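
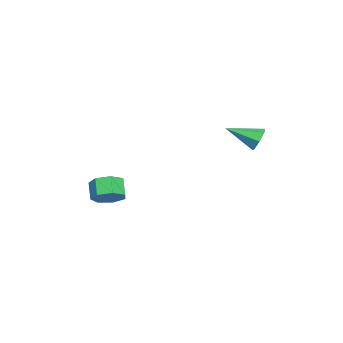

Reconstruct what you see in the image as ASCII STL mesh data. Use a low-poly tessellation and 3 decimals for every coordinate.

solid 
facet normal 0.593 0.289 -0.751
outer loop
vertex 3.111 -3.381 -0.797
vertex 2.423 -3.043 -1.21
vertex 2.957 -2.658 -0.64
endloop
endfacet
facet normal 0.779 0.030 0.627
outer loop
vertex 3.111 -3.381 -0.797
vertex 2.957 -2.658 -0.64
vertex 2.464 -3.695 0.022
endloop
endfacet
facet normal 0.779 0.029 0.626
outer loop
vertex 2.464 -3.695 0.022
vertex 2.957 -2.658 -0.64
vertex 2.311 -2.973 0.179
endloop
endfacet
facet normal -0.593 -0.289 0.752
outer loop
vertex 2.464 -3.695 0.022
vertex 2.311 -2.973 0.179
vertex 1.777 -3.357 -0.39
endloop
endfacet
facet normal 0.594 0.289 -0.751
outer loop
vertex 2.957 -2.658 -0.64
vertex 2.423 -3.043 -1.21
vertex 2.402 -2.225 -0.912
endloop
endfacet
facet normal 0.327 0.766 0.553
outer loop
vertex 2.957 -2.658 -0.64
vertex 2.402 -2.225 -0.912
vertex 2.311 -2.973 0.179
endloop
endfacet
facet normal 0.327 0.767 0.553
outer loop
vertex 2.311 -2.973 0.179
vertex 2.402 -2.225 -0.912
vertex 1.755 -2.54 -0.093
endloop
endfacet
facet normal -0.593 -0.289 0.752
outer loop
vertex 2.311 -2.973 0.179
vertex 1.755 -2.54 -0.093
vertex 1.777 -3.357 -0.39
endloop
endfacet
facet normal 0.593 0.289 -0.752
outer loop
vertex 2.402 -2.225 -0.912
vertex 2.423 -3.043 -1.21
vertex 1.862 -2.408 -1.408
endloop
endfacet
facet normal -0.372 0.926 0.063
outer loop
vertex 2.402 -2.225 -0.912
vertex 1.862 -2.408 -1.408
vertex 1.755 -2.54 -0.093
endloop
endfacet
facet normal -0.372 0.926 0.063
outer loop
vertex 1.755 -2.54 -0.093
vertex 1.862 -2.408 -1.408
vertex 1.216 -2.723 -0.589
endloop
endfacet
facet normal -0.593 -0.289 0.751
outer loop
vertex 1.755 -2.54 -0.093
vertex 1.216 -2.723 -0.589
vertex 1.777 -3.357 -0.39
endloop
endfacet
facet normal 0.593 0.289 -0.752
outer loop
vertex 1.862 -2.408 -1.408
vertex 2.423 -3.043 -1.21
vertex 1.745 -3.068 -1.754
endloop
endfacet
facet normal -0.790 0.389 -0.474
outer loop
vertex 1.862 -2.408 -1.408
vertex 1.745 -3.068 -1.754
vertex 1.216 -2.723 -0.589
endloop
endfacet
facet normal -0.790 0.389 -0.474
outer loop
vertex 1.216 -2.723 -0.589
vertex 1.745 -3.068 -1.754
vertex 1.099 -3.383 -0.935
endloop
endfacet
facet normal -0.593 -0.289 0.752
outer loop
vertex 1.216 -2.723 -0.589
vertex 1.099 -3.383 -0.935
vertex 1.777 -3.357 -0.39
endloop
endfacet
facet normal 0.593 0.289 -0.752
outer loop
vertex 1.745 -3.068 -1.754
vertex 2.423 -3.043 -1.21
vertex 2.139 -3.709 -1.69
endloop
endfacet
facet normal -0.614 -0.442 -0.654
outer loop
vertex 1.745 -3.068 -1.754
vertex 2.139 -3.709 -1.69
vertex 1.099 -3.383 -0.935
endloop
endfacet
facet normal -0.614 -0.442 -0.655
outer loop
vertex 1.099 -3.383 -0.935
vertex 2.139 -3.709 -1.69
vertex 1.492 -4.024 -0.871
endloop
endfacet
facet normal -0.593 -0.289 0.752
outer loop
vertex 1.099 -3.383 -0.935
vertex 1.492 -4.024 -0.871
vertex 1.777 -3.357 -0.39
endloop
endfacet
facet normal 0.593 0.289 -0.751
outer loop
vertex 2.139 -3.709 -1.69
vertex 2.423 -3.043 -1.21
vertex 2.746 -3.848 -1.264
endloop
endfacet
facet normal 0.025 -0.939 -0.342
outer loop
vertex 2.139 -3.709 -1.69
vertex 2.746 -3.848 -1.264
vertex 1.492 -4.024 -0.871
endloop
endfacet
facet normal 0.025 -0.939 -0.342
outer loop
vertex 1.492 -4.024 -0.871
vertex 2.746 -3.848 -1.264
vertex 2.1 -4.163 -0.445
endloop
endfacet
facet normal -0.593 -0.289 0.752
outer loop
vertex 1.492 -4.024 -0.871
vertex 2.1 -4.163 -0.445
vertex 1.777 -3.357 -0.39
endloop
endfacet
facet normal 0.593 0.288 -0.752
outer loop
vertex 2.746 -3.848 -1.264
vertex 2.423 -3.043 -1.21
vertex 3.111 -3.381 -0.797
endloop
endfacet
facet normal 0.644 -0.730 0.227
outer loop
vertex 2.746 -3.848 -1.264
vertex 3.111 -3.381 -0.797
vertex 2.1 -4.163 -0.445
endloop
endfacet
facet normal 0.644 -0.730 0.229
outer loop
vertex 2.1 -4.163 -0.445
vertex 3.111 -3.381 -0.797
vertex 2.464 -3.695 0.022
endloop
endfacet
facet normal -0.593 -0.289 0.752
outer loop
vertex 2.1 -4.163 -0.445
vertex 2.464 -3.695 0.022
vertex 1.777 -3.357 -0.39
endloop
endfacet
facet normal -0.190 0.895 -0.404
outer loop
vertex -0.016 3.426 1.819
vertex -0.606 3.499 2.259
vertex 0.093 3.705 2.386
endloop
endfacet
facet normal 0.971 -0.227 -0.075
outer loop
vertex -0.016 3.426 1.819
vertex 0.093 3.705 2.386
vertex -0.274 1.941 2.961
endloop
endfacet
facet normal -0.191 0.895 -0.403
outer loop
vertex 0.093 3.705 2.386
vertex -0.606 3.499 2.259
vertex -0.324 3.829 2.859
endloop
endfacet
facet normal 0.756 0.055 0.652
outer loop
vertex 0.093 3.705 2.386
vertex -0.324 3.829 2.859
vertex -0.274 1.941 2.961
endloop
endfacet
facet normal -0.191 0.895 -0.403
outer loop
vertex -0.324 3.829 2.859
vertex -0.606 3.499 2.259
vertex -0.953 3.704 2.879
endloop
endfacet
facet normal 0.021 0.054 0.998
outer loop
vertex -0.324 3.829 2.859
vertex -0.953 3.704 2.879
vertex -0.274 1.941 2.961
endloop
endfacet
facet normal -0.191 0.895 -0.403
outer loop
vertex -0.953 3.704 2.879
vertex -0.606 3.499 2.259
vertex -1.321 3.425 2.433
endloop
endfacet
facet normal -0.676 -0.228 0.701
outer loop
vertex -0.953 3.704 2.879
vertex -1.321 3.425 2.433
vertex -0.274 1.941 2.961
endloop
endfacet
facet normal -0.191 0.895 -0.404
outer loop
vertex -1.321 3.425 2.433
vertex -0.606 3.499 2.259
vertex -1.15 3.201 1.856
endloop
endfacet
facet normal -0.814 -0.580 -0.016
outer loop
vertex -1.321 3.425 2.433
vertex -1.15 3.201 1.856
vertex -0.274 1.941 2.961
endloop
endfacet
facet normal -0.192 0.895 -0.403
outer loop
vertex -1.15 3.201 1.856
vertex -0.606 3.499 2.259
vertex -0.569 3.202 1.582
endloop
endfacet
facet normal -0.287 -0.737 -0.612
outer loop
vertex -1.15 3.201 1.856
vertex -0.569 3.202 1.582
vertex -0.274 1.941 2.961
endloop
endfacet
facet normal -0.190 0.895 -0.403
outer loop
vertex -0.569 3.202 1.582
vertex -0.606 3.499 2.259
vertex -0.016 3.426 1.819
endloop
endfacet
facet normal 0.508 -0.579 -0.638
outer loop
vertex -0.569 3.202 1.582
vertex -0.016 3.426 1.819
vertex -0.274 1.941 2.961
endloop
endfacet

endsolid


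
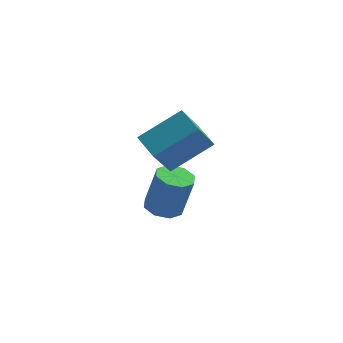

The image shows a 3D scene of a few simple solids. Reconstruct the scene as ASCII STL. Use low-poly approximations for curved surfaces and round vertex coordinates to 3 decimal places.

solid 
facet normal -0.507 0.814 0.285
outer loop
vertex -2.43 0.469 0.362
vertex -0.791 1.125 1.404
vertex -1.817 1.392 -1.182
endloop
endfacet
facet normal -0.800 -0.320 -0.508
outer loop
vertex -1.209 0.415 -1.524
vertex -2.43 0.469 0.362
vertex -1.817 1.392 -1.182
endloop
endfacet
facet normal -0.506 0.814 0.285
outer loop
vertex -1.817 1.392 -1.182
vertex -0.791 1.125 1.404
vertex -0.178 2.047 -0.14
endloop
endfacet
facet normal 0.323 0.485 -0.813
outer loop
vertex -0.178 2.047 -0.14
vertex -1.209 0.415 -1.524
vertex -1.817 1.392 -1.182
endloop
endfacet
facet normal -0.323 -0.485 0.813
outer loop
vertex -2.43 0.469 0.362
vertex -0.183 0.148 1.062
vertex -0.791 1.125 1.404
endloop
endfacet
facet normal -0.799 -0.320 -0.508
outer loop
vertex -1.822 -0.507 0.02
vertex -2.43 0.469 0.362
vertex -1.209 0.415 -1.524
endloop
endfacet
facet normal -0.322 -0.486 0.813
outer loop
vertex -1.822 -0.507 0.02
vertex -0.183 0.148 1.062
vertex -2.43 0.469 0.362
endloop
endfacet
facet normal 0.800 0.320 0.508
outer loop
vertex -0.791 1.125 1.404
vertex -0.183 0.148 1.062
vertex -0.178 2.047 -0.14
endloop
endfacet
facet normal 0.322 0.486 -0.813
outer loop
vertex 0.43 1.071 -0.482
vertex -1.209 0.415 -1.524
vertex -0.178 2.047 -0.14
endloop
endfacet
facet normal 0.799 0.320 0.509
outer loop
vertex -0.178 2.047 -0.14
vertex -0.183 0.148 1.062
vertex 0.43 1.071 -0.482
endloop
endfacet
facet normal 0.507 -0.814 -0.285
outer loop
vertex 0.43 1.071 -0.482
vertex -1.822 -0.507 0.02
vertex -1.209 0.415 -1.524
endloop
endfacet
facet normal 0.507 -0.814 -0.285
outer loop
vertex -0.183 0.148 1.062
vertex -1.822 -0.507 0.02
vertex 0.43 1.071 -0.482
endloop
endfacet
facet normal -0.252 -0.019 -0.967
outer loop
vertex -0.758 2.047 -4.907
vertex -1.497 1.783 -4.709
vertex -1.158 2.511 -4.812
endloop
endfacet
facet normal 0.721 0.663 -0.201
outer loop
vertex -0.758 2.047 -4.907
vertex -1.158 2.511 -4.812
vertex -0.283 2.081 -3.089
endloop
endfacet
facet normal 0.721 0.663 -0.201
outer loop
vertex -0.283 2.081 -3.089
vertex -1.158 2.511 -4.812
vertex -0.683 2.545 -2.993
endloop
endfacet
facet normal 0.253 0.018 0.967
outer loop
vertex -0.283 2.081 -3.089
vertex -0.683 2.545 -2.993
vertex -1.023 1.817 -2.891
endloop
endfacet
facet normal -0.253 -0.019 -0.967
outer loop
vertex -1.158 2.511 -4.812
vertex -1.497 1.783 -4.709
vertex -1.757 2.549 -4.656
endloop
endfacet
facet normal 0.055 0.998 -0.033
outer loop
vertex -1.158 2.511 -4.812
vertex -1.757 2.549 -4.656
vertex -0.683 2.545 -2.993
endloop
endfacet
facet normal 0.055 0.998 -0.033
outer loop
vertex -0.683 2.545 -2.993
vertex -1.757 2.549 -4.656
vertex -1.282 2.583 -2.837
endloop
endfacet
facet normal 0.253 0.017 0.967
outer loop
vertex -0.683 2.545 -2.993
vertex -1.282 2.583 -2.837
vertex -1.023 1.817 -2.891
endloop
endfacet
facet normal -0.252 -0.018 -0.968
outer loop
vertex -1.757 2.549 -4.656
vertex -1.497 1.783 -4.709
vertex -2.204 2.138 -4.532
endloop
endfacet
facet normal -0.645 0.748 0.154
outer loop
vertex -1.757 2.549 -4.656
vertex -2.204 2.138 -4.532
vertex -1.282 2.583 -2.837
endloop
endfacet
facet normal -0.645 0.748 0.154
outer loop
vertex -1.282 2.583 -2.837
vertex -2.204 2.138 -4.532
vertex -1.729 2.172 -2.713
endloop
endfacet
facet normal 0.253 0.017 0.967
outer loop
vertex -1.282 2.583 -2.837
vertex -1.729 2.172 -2.713
vertex -1.023 1.817 -2.891
endloop
endfacet
facet normal -0.252 -0.019 -0.968
outer loop
vertex -2.204 2.138 -4.532
vertex -1.497 1.783 -4.709
vertex -2.237 1.519 -4.511
endloop
endfacet
facet normal -0.966 0.060 0.251
outer loop
vertex -2.204 2.138 -4.532
vertex -2.237 1.519 -4.511
vertex -1.729 2.172 -2.713
endloop
endfacet
facet normal -0.966 0.060 0.251
outer loop
vertex -1.729 2.172 -2.713
vertex -2.237 1.519 -4.511
vertex -1.762 1.553 -2.693
endloop
endfacet
facet normal 0.253 0.018 0.967
outer loop
vertex -1.729 2.172 -2.713
vertex -1.762 1.553 -2.693
vertex -1.023 1.817 -2.891
endloop
endfacet
facet normal -0.253 -0.018 -0.967
outer loop
vertex -2.237 1.519 -4.511
vertex -1.497 1.783 -4.709
vertex -1.837 1.055 -4.607
endloop
endfacet
facet normal -0.721 -0.663 0.201
outer loop
vertex -2.237 1.519 -4.511
vertex -1.837 1.055 -4.607
vertex -1.762 1.553 -2.693
endloop
endfacet
facet normal -0.721 -0.663 0.201
outer loop
vertex -1.762 1.553 -2.693
vertex -1.837 1.055 -4.607
vertex -1.362 1.089 -2.788
endloop
endfacet
facet normal 0.252 0.019 0.967
outer loop
vertex -1.762 1.553 -2.693
vertex -1.362 1.089 -2.788
vertex -1.023 1.817 -2.891
endloop
endfacet
facet normal -0.253 -0.017 -0.967
outer loop
vertex -1.837 1.055 -4.607
vertex -1.497 1.783 -4.709
vertex -1.238 1.017 -4.763
endloop
endfacet
facet normal -0.055 -0.998 0.033
outer loop
vertex -1.837 1.055 -4.607
vertex -1.238 1.017 -4.763
vertex -1.362 1.089 -2.788
endloop
endfacet
facet normal -0.055 -0.998 0.033
outer loop
vertex -1.362 1.089 -2.788
vertex -1.238 1.017 -4.763
vertex -0.763 1.051 -2.944
endloop
endfacet
facet normal 0.253 0.019 0.967
outer loop
vertex -1.362 1.089 -2.788
vertex -0.763 1.051 -2.944
vertex -1.023 1.817 -2.891
endloop
endfacet
facet normal -0.253 -0.017 -0.967
outer loop
vertex -1.238 1.017 -4.763
vertex -1.497 1.783 -4.709
vertex -0.791 1.428 -4.887
endloop
endfacet
facet normal 0.645 -0.748 -0.154
outer loop
vertex -1.238 1.017 -4.763
vertex -0.791 1.428 -4.887
vertex -0.763 1.051 -2.944
endloop
endfacet
facet normal 0.645 -0.748 -0.154
outer loop
vertex -0.763 1.051 -2.944
vertex -0.791 1.428 -4.887
vertex -0.316 1.462 -3.068
endloop
endfacet
facet normal 0.252 0.018 0.968
outer loop
vertex -0.763 1.051 -2.944
vertex -0.316 1.462 -3.068
vertex -1.023 1.817 -2.891
endloop
endfacet
facet normal -0.253 -0.018 -0.967
outer loop
vertex -0.791 1.428 -4.887
vertex -1.497 1.783 -4.709
vertex -0.758 2.047 -4.907
endloop
endfacet
facet normal 0.966 -0.060 -0.251
outer loop
vertex -0.791 1.428 -4.887
vertex -0.758 2.047 -4.907
vertex -0.316 1.462 -3.068
endloop
endfacet
facet normal 0.966 -0.060 -0.251
outer loop
vertex -0.316 1.462 -3.068
vertex -0.758 2.047 -4.907
vertex -0.283 2.081 -3.089
endloop
endfacet
facet normal 0.252 0.019 0.968
outer loop
vertex -0.316 1.462 -3.068
vertex -0.283 2.081 -3.089
vertex -1.023 1.817 -2.891
endloop
endfacet

endsolid


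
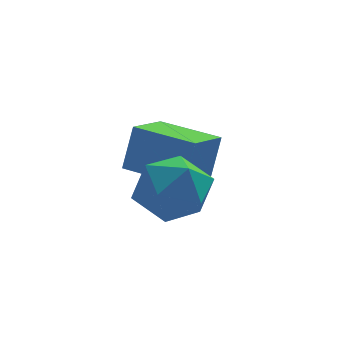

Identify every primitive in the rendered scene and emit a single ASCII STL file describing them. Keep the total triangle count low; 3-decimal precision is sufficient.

solid 
facet normal -0.566 -0.768 0.300
outer loop
vertex 0.782 -0.501 -2.979
vertex -0.487 0.47 -2.886
vertex 0.503 -0.753 -4.15
endloop
endfacet
facet normal 0.793 -0.607 -0.058
outer loop
vertex 1.227 0.23 -4.534
vertex 0.782 -0.501 -2.979
vertex 0.503 -0.753 -4.15
endloop
endfacet
facet normal -0.566 -0.768 0.300
outer loop
vertex 0.503 -0.753 -4.15
vertex -0.487 0.47 -2.886
vertex -0.766 0.218 -4.057
endloop
endfacet
facet normal -0.227 -0.205 -0.952
outer loop
vertex -0.766 0.218 -4.057
vertex 1.227 0.23 -4.534
vertex 0.503 -0.753 -4.15
endloop
endfacet
facet normal 0.227 0.205 0.952
outer loop
vertex 0.782 -0.501 -2.979
vertex 0.237 1.453 -3.27
vertex -0.487 0.47 -2.886
endloop
endfacet
facet normal 0.793 -0.607 -0.058
outer loop
vertex 1.506 0.482 -3.363
vertex 0.782 -0.501 -2.979
vertex 1.227 0.23 -4.534
endloop
endfacet
facet normal 0.227 0.205 0.952
outer loop
vertex 1.506 0.482 -3.363
vertex 0.237 1.453 -3.27
vertex 0.782 -0.501 -2.979
endloop
endfacet
facet normal -0.793 0.607 0.058
outer loop
vertex -0.487 0.47 -2.886
vertex 0.237 1.453 -3.27
vertex -0.766 0.218 -4.057
endloop
endfacet
facet normal -0.227 -0.205 -0.952
outer loop
vertex -0.042 1.201 -4.441
vertex 1.227 0.23 -4.534
vertex -0.766 0.218 -4.057
endloop
endfacet
facet normal -0.793 0.607 0.058
outer loop
vertex -0.766 0.218 -4.057
vertex 0.237 1.453 -3.27
vertex -0.042 1.201 -4.441
endloop
endfacet
facet normal 0.566 0.768 -0.300
outer loop
vertex -0.042 1.201 -4.441
vertex 1.506 0.482 -3.363
vertex 1.227 0.23 -4.534
endloop
endfacet
facet normal 0.566 0.768 -0.300
outer loop
vertex 0.237 1.453 -3.27
vertex 1.506 0.482 -3.363
vertex -0.042 1.201 -4.441
endloop
endfacet
facet normal -0.022 0.147 0.989
outer loop
vertex 0.407 -0.852 -3.148
vertex -0.411 -1.385 -3.087
vertex 0.462 -1.817 -3.003
endloop
endfacet
facet normal 0.648 0.149 0.747
outer loop
vertex 0.407 -0.852 -3.148
vertex 0.462 -1.817 -3.003
vertex 1.078 -1.38 -3.624
endloop
endfacet
facet normal 0.703 0.664 0.255
outer loop
vertex 0.407 -0.852 -3.148
vertex 1.078 -1.38 -3.624
vertex 0.585 -0.677 -4.093
endloop
endfacet
facet normal 0.067 0.979 0.194
outer loop
vertex 0.407 -0.852 -3.148
vertex 0.585 -0.677 -4.093
vertex -0.335 -0.68 -3.762
endloop
endfacet
facet normal -0.382 0.660 0.647
outer loop
vertex 0.407 -0.852 -3.148
vertex -0.335 -0.68 -3.762
vertex -0.411 -1.385 -3.087
endloop
endfacet
facet normal 0.769 -0.476 0.427
outer loop
vertex 1.078 -1.38 -3.624
vertex 0.462 -1.817 -3.003
vertex 0.675 -2.24 -3.858
endloop
endfacet
facet normal -0.317 -0.481 0.818
outer loop
vertex 0.462 -1.817 -3.003
vertex -0.411 -1.385 -3.087
vertex -0.245 -2.243 -3.527
endloop
endfacet
facet normal -0.899 0.350 0.264
outer loop
vertex -0.411 -1.385 -3.087
vertex -0.335 -0.68 -3.762
vertex -0.738 -1.54 -3.996
endloop
endfacet
facet normal -0.172 0.865 -0.471
outer loop
vertex -0.335 -0.68 -3.762
vertex 0.585 -0.677 -4.093
vertex -0.122 -1.103 -4.617
endloop
endfacet
facet normal 0.859 0.356 -0.369
outer loop
vertex 0.585 -0.677 -4.093
vertex 1.078 -1.38 -3.624
vertex 0.751 -1.535 -4.533
endloop
endfacet
facet normal -0.067 -0.979 -0.194
outer loop
vertex -0.067 -2.068 -4.472
vertex 0.675 -2.24 -3.858
vertex -0.245 -2.243 -3.527
endloop
endfacet
facet normal -0.703 -0.664 -0.255
outer loop
vertex -0.067 -2.068 -4.472
vertex -0.245 -2.243 -3.527
vertex -0.738 -1.54 -3.996
endloop
endfacet
facet normal -0.648 -0.149 -0.747
outer loop
vertex -0.067 -2.068 -4.472
vertex -0.738 -1.54 -3.996
vertex -0.122 -1.103 -4.617
endloop
endfacet
facet normal 0.022 -0.147 -0.989
outer loop
vertex -0.067 -2.068 -4.472
vertex -0.122 -1.103 -4.617
vertex 0.751 -1.535 -4.533
endloop
endfacet
facet normal 0.382 -0.660 -0.647
outer loop
vertex -0.067 -2.068 -4.472
vertex 0.751 -1.535 -4.533
vertex 0.675 -2.24 -3.858
endloop
endfacet
facet normal 0.172 -0.865 0.471
outer loop
vertex -0.245 -2.243 -3.527
vertex 0.675 -2.24 -3.858
vertex 0.462 -1.817 -3.003
endloop
endfacet
facet normal -0.859 -0.356 0.369
outer loop
vertex -0.738 -1.54 -3.996
vertex -0.245 -2.243 -3.527
vertex -0.411 -1.385 -3.087
endloop
endfacet
facet normal -0.769 0.476 -0.427
outer loop
vertex -0.122 -1.103 -4.617
vertex -0.738 -1.54 -3.996
vertex -0.335 -0.68 -3.762
endloop
endfacet
facet normal 0.317 0.481 -0.818
outer loop
vertex 0.751 -1.535 -4.533
vertex -0.122 -1.103 -4.617
vertex 0.585 -0.677 -4.093
endloop
endfacet
facet normal 0.899 -0.350 -0.264
outer loop
vertex 0.675 -2.24 -3.858
vertex 0.751 -1.535 -4.533
vertex 1.078 -1.38 -3.624
endloop
endfacet

endsolid


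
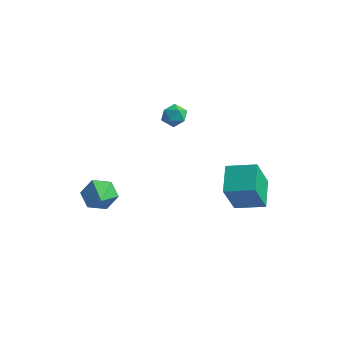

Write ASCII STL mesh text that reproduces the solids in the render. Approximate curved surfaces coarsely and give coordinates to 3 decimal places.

solid 
facet normal -0.909 -0.350 -0.225
outer loop
vertex 3.469 -0.13 -0.658
vertex 2.841 1.118 -0.059
vertex 3.558 0.722 -2.342
endloop
endfacet
facet normal 0.413 -0.821 -0.394
outer loop
vertex 4.859 1.222 -2.021
vertex 3.469 -0.13 -0.658
vertex 3.558 0.722 -2.342
endloop
endfacet
facet normal -0.909 -0.350 -0.225
outer loop
vertex 3.558 0.722 -2.342
vertex 2.841 1.118 -0.059
vertex 2.93 1.97 -1.744
endloop
endfacet
facet normal 0.047 0.451 -0.891
outer loop
vertex 2.93 1.97 -1.744
vertex 4.859 1.222 -2.021
vertex 3.558 0.722 -2.342
endloop
endfacet
facet normal -0.047 -0.451 0.891
outer loop
vertex 3.469 -0.13 -0.658
vertex 4.142 1.618 0.262
vertex 2.841 1.118 -0.059
endloop
endfacet
facet normal 0.413 -0.821 -0.393
outer loop
vertex 4.77 0.37 -0.336
vertex 3.469 -0.13 -0.658
vertex 4.859 1.222 -2.021
endloop
endfacet
facet normal -0.047 -0.451 0.891
outer loop
vertex 4.77 0.37 -0.336
vertex 4.142 1.618 0.262
vertex 3.469 -0.13 -0.658
endloop
endfacet
facet normal -0.413 0.821 0.394
outer loop
vertex 2.841 1.118 -0.059
vertex 4.142 1.618 0.262
vertex 2.93 1.97 -1.744
endloop
endfacet
facet normal 0.047 0.451 -0.891
outer loop
vertex 4.231 2.47 -1.422
vertex 4.859 1.222 -2.021
vertex 2.93 1.97 -1.744
endloop
endfacet
facet normal -0.413 0.821 0.394
outer loop
vertex 2.93 1.97 -1.744
vertex 4.142 1.618 0.262
vertex 4.231 2.47 -1.422
endloop
endfacet
facet normal 0.909 0.350 0.225
outer loop
vertex 4.231 2.47 -1.422
vertex 4.77 0.37 -0.336
vertex 4.859 1.222 -2.021
endloop
endfacet
facet normal 0.909 0.350 0.225
outer loop
vertex 4.142 1.618 0.262
vertex 4.77 0.37 -0.336
vertex 4.231 2.47 -1.422
endloop
endfacet
facet normal -0.649 0.708 0.278
outer loop
vertex 0.118 1.574 2.263
vertex -0.316 1.114 2.421
vertex 0.109 1.329 2.867
endloop
endfacet
facet normal 0.024 0.926 0.376
outer loop
vertex 0.118 1.574 2.263
vertex 0.109 1.329 2.867
vertex 0.678 1.436 2.567
endloop
endfacet
facet normal 0.359 0.899 -0.253
outer loop
vertex 0.118 1.574 2.263
vertex 0.678 1.436 2.567
vertex 0.605 1.288 1.937
endloop
endfacet
facet normal -0.106 0.664 -0.740
outer loop
vertex 0.118 1.574 2.263
vertex 0.605 1.288 1.937
vertex -0.009 1.089 1.846
endloop
endfacet
facet normal -0.729 0.546 -0.413
outer loop
vertex 0.118 1.574 2.263
vertex -0.009 1.089 1.846
vertex -0.316 1.114 2.421
endloop
endfacet
facet normal 0.343 0.464 0.817
outer loop
vertex 0.678 1.436 2.567
vertex 0.109 1.329 2.867
vertex 0.589 0.891 2.914
endloop
endfacet
facet normal -0.746 0.111 0.657
outer loop
vertex 0.109 1.329 2.867
vertex -0.316 1.114 2.421
vertex -0.025 0.692 2.823
endloop
endfacet
facet normal -0.875 -0.150 -0.461
outer loop
vertex -0.316 1.114 2.421
vertex -0.009 1.089 1.846
vertex -0.098 0.544 2.193
endloop
endfacet
facet normal 0.134 0.040 -0.990
outer loop
vertex -0.009 1.089 1.846
vertex 0.605 1.288 1.937
vertex 0.471 0.651 1.893
endloop
endfacet
facet normal 0.885 0.419 -0.201
outer loop
vertex 0.605 1.288 1.937
vertex 0.678 1.436 2.567
vertex 0.896 0.866 2.339
endloop
endfacet
facet normal 0.106 -0.664 0.740
outer loop
vertex 0.462 0.406 2.497
vertex 0.589 0.891 2.914
vertex -0.025 0.692 2.823
endloop
endfacet
facet normal -0.359 -0.899 0.253
outer loop
vertex 0.462 0.406 2.497
vertex -0.025 0.692 2.823
vertex -0.098 0.544 2.193
endloop
endfacet
facet normal -0.024 -0.926 -0.376
outer loop
vertex 0.462 0.406 2.497
vertex -0.098 0.544 2.193
vertex 0.471 0.651 1.893
endloop
endfacet
facet normal 0.649 -0.708 -0.278
outer loop
vertex 0.462 0.406 2.497
vertex 0.471 0.651 1.893
vertex 0.896 0.866 2.339
endloop
endfacet
facet normal 0.729 -0.546 0.413
outer loop
vertex 0.462 0.406 2.497
vertex 0.896 0.866 2.339
vertex 0.589 0.891 2.914
endloop
endfacet
facet normal -0.134 -0.040 0.990
outer loop
vertex -0.025 0.692 2.823
vertex 0.589 0.891 2.914
vertex 0.109 1.329 2.867
endloop
endfacet
facet normal -0.885 -0.419 0.201
outer loop
vertex -0.098 0.544 2.193
vertex -0.025 0.692 2.823
vertex -0.316 1.114 2.421
endloop
endfacet
facet normal -0.343 -0.464 -0.817
outer loop
vertex 0.471 0.651 1.893
vertex -0.098 0.544 2.193
vertex -0.009 1.089 1.846
endloop
endfacet
facet normal 0.746 -0.111 -0.657
outer loop
vertex 0.896 0.866 2.339
vertex 0.471 0.651 1.893
vertex 0.605 1.288 1.937
endloop
endfacet
facet normal 0.875 0.150 0.461
outer loop
vertex 0.589 0.891 2.914
vertex 0.896 0.866 2.339
vertex 0.678 1.436 2.567
endloop
endfacet
facet normal -0.542 0.701 -0.464
outer loop
vertex -1.254 -2.122 -2.52
vertex -1.706 -2.002 -1.81
vertex -1.001 -1.547 -1.947
endloop
endfacet
facet normal 0.937 -0.073 -0.341
outer loop
vertex -1.254 -2.122 -2.52
vertex -1.001 -1.547 -1.947
vertex -0.794 -3.178 -1.03
endloop
endfacet
facet normal -0.542 0.700 -0.464
outer loop
vertex -1.001 -1.547 -1.947
vertex -1.706 -2.002 -1.81
vertex -1.453 -1.427 -1.238
endloop
endfacet
facet normal 0.813 0.360 0.457
outer loop
vertex -1.001 -1.547 -1.947
vertex -1.453 -1.427 -1.238
vertex -0.794 -3.178 -1.03
endloop
endfacet
facet normal -0.543 0.700 -0.464
outer loop
vertex -1.453 -1.427 -1.238
vertex -1.706 -2.002 -1.81
vertex -2.158 -1.882 -1.1
endloop
endfacet
facet normal 0.094 0.152 0.984
outer loop
vertex -1.453 -1.427 -1.238
vertex -2.158 -1.882 -1.1
vertex -0.794 -3.178 -1.03
endloop
endfacet
facet normal -0.543 0.700 -0.464
outer loop
vertex -2.158 -1.882 -1.1
vertex -1.706 -2.002 -1.81
vertex -2.41 -2.457 -1.673
endloop
endfacet
facet normal -0.502 -0.490 0.713
outer loop
vertex -2.158 -1.882 -1.1
vertex -2.41 -2.457 -1.673
vertex -0.794 -3.178 -1.03
endloop
endfacet
facet normal -0.543 0.700 -0.464
outer loop
vertex -2.41 -2.457 -1.673
vertex -1.706 -2.002 -1.81
vertex -1.958 -2.577 -2.382
endloop
endfacet
facet normal -0.378 -0.922 -0.085
outer loop
vertex -2.41 -2.457 -1.673
vertex -1.958 -2.577 -2.382
vertex -0.794 -3.178 -1.03
endloop
endfacet
facet normal -0.543 0.700 -0.464
outer loop
vertex -1.958 -2.577 -2.382
vertex -1.706 -2.002 -1.81
vertex -1.254 -2.122 -2.52
endloop
endfacet
facet normal 0.342 -0.714 -0.611
outer loop
vertex -1.958 -2.577 -2.382
vertex -1.254 -2.122 -2.52
vertex -0.794 -3.178 -1.03
endloop
endfacet

endsolid


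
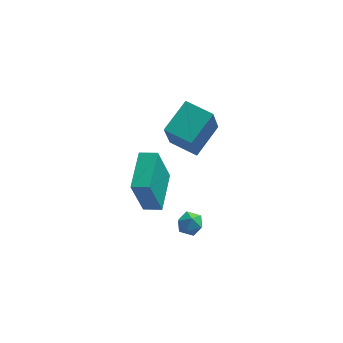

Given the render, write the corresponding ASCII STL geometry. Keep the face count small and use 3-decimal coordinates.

solid 
facet normal 0.271 0.329 0.904
outer loop
vertex 3.471 -1.209 -0.562
vertex 3.678 -1.797 -0.41
vertex 4.078 -1.377 -0.683
endloop
endfacet
facet normal 0.319 0.850 0.419
outer loop
vertex 3.471 -1.209 -0.562
vertex 4.078 -1.377 -0.683
vertex 3.746 -1.039 -1.116
endloop
endfacet
facet normal -0.325 0.937 0.126
outer loop
vertex 3.471 -1.209 -0.562
vertex 3.746 -1.039 -1.116
vertex 3.14 -1.25 -1.109
endloop
endfacet
facet normal -0.770 0.470 0.431
outer loop
vertex 3.471 -1.209 -0.562
vertex 3.14 -1.25 -1.109
vertex 3.098 -1.718 -0.673
endloop
endfacet
facet normal -0.400 0.095 0.911
outer loop
vertex 3.471 -1.209 -0.562
vertex 3.098 -1.718 -0.673
vertex 3.678 -1.797 -0.41
endloop
endfacet
facet normal 0.767 0.634 -0.093
outer loop
vertex 3.746 -1.039 -1.116
vertex 4.078 -1.377 -0.683
vertex 4.122 -1.522 -1.307
endloop
endfacet
facet normal 0.692 -0.210 0.691
outer loop
vertex 4.078 -1.377 -0.683
vertex 3.678 -1.797 -0.41
vertex 4.08 -1.99 -0.871
endloop
endfacet
facet normal -0.399 -0.589 0.703
outer loop
vertex 3.678 -1.797 -0.41
vertex 3.098 -1.718 -0.673
vertex 3.474 -2.201 -0.864
endloop
endfacet
facet normal -0.997 0.020 -0.075
outer loop
vertex 3.098 -1.718 -0.673
vertex 3.14 -1.25 -1.109
vertex 3.142 -1.863 -1.297
endloop
endfacet
facet normal -0.277 0.776 -0.566
outer loop
vertex 3.14 -1.25 -1.109
vertex 3.746 -1.039 -1.116
vertex 3.542 -1.443 -1.57
endloop
endfacet
facet normal 0.770 -0.470 -0.431
outer loop
vertex 3.749 -2.031 -1.418
vertex 4.122 -1.522 -1.307
vertex 4.08 -1.99 -0.871
endloop
endfacet
facet normal 0.325 -0.937 -0.126
outer loop
vertex 3.749 -2.031 -1.418
vertex 4.08 -1.99 -0.871
vertex 3.474 -2.201 -0.864
endloop
endfacet
facet normal -0.319 -0.850 -0.419
outer loop
vertex 3.749 -2.031 -1.418
vertex 3.474 -2.201 -0.864
vertex 3.142 -1.863 -1.297
endloop
endfacet
facet normal -0.271 -0.329 -0.904
outer loop
vertex 3.749 -2.031 -1.418
vertex 3.142 -1.863 -1.297
vertex 3.542 -1.443 -1.57
endloop
endfacet
facet normal 0.400 -0.095 -0.911
outer loop
vertex 3.749 -2.031 -1.418
vertex 3.542 -1.443 -1.57
vertex 4.122 -1.522 -1.307
endloop
endfacet
facet normal 0.997 -0.020 0.075
outer loop
vertex 4.08 -1.99 -0.871
vertex 4.122 -1.522 -1.307
vertex 4.078 -1.377 -0.683
endloop
endfacet
facet normal 0.277 -0.776 0.566
outer loop
vertex 3.474 -2.201 -0.864
vertex 4.08 -1.99 -0.871
vertex 3.678 -1.797 -0.41
endloop
endfacet
facet normal -0.767 -0.634 0.093
outer loop
vertex 3.142 -1.863 -1.297
vertex 3.474 -2.201 -0.864
vertex 3.098 -1.718 -0.673
endloop
endfacet
facet normal -0.692 0.210 -0.691
outer loop
vertex 3.542 -1.443 -1.57
vertex 3.142 -1.863 -1.297
vertex 3.14 -1.25 -1.109
endloop
endfacet
facet normal 0.399 0.589 -0.703
outer loop
vertex 4.122 -1.522 -1.307
vertex 3.542 -1.443 -1.57
vertex 3.746 -1.039 -1.116
endloop
endfacet
facet normal -0.543 -0.733 -0.409
outer loop
vertex 3.711 0.697 2.337
vertex 2.55 1.46 2.512
vertex 3.973 1.51 0.529
endloop
endfacet
facet normal 0.829 -0.545 -0.125
outer loop
vertex 4.93 2.8 1.248
vertex 3.711 0.697 2.337
vertex 3.973 1.51 0.529
endloop
endfacet
facet normal -0.544 -0.733 -0.409
outer loop
vertex 3.973 1.51 0.529
vertex 2.55 1.46 2.512
vertex 2.813 2.273 0.703
endloop
endfacet
facet normal 0.132 0.406 -0.904
outer loop
vertex 2.813 2.273 0.703
vertex 4.93 2.8 1.248
vertex 3.973 1.51 0.529
endloop
endfacet
facet normal -0.131 -0.407 0.904
outer loop
vertex 3.711 0.697 2.337
vertex 3.507 2.75 3.231
vertex 2.55 1.46 2.512
endloop
endfacet
facet normal 0.829 -0.545 -0.124
outer loop
vertex 4.667 1.987 3.057
vertex 3.711 0.697 2.337
vertex 4.93 2.8 1.248
endloop
endfacet
facet normal -0.132 -0.407 0.904
outer loop
vertex 4.667 1.987 3.057
vertex 3.507 2.75 3.231
vertex 3.711 0.697 2.337
endloop
endfacet
facet normal -0.829 0.545 0.125
outer loop
vertex 2.55 1.46 2.512
vertex 3.507 2.75 3.231
vertex 2.813 2.273 0.703
endloop
endfacet
facet normal 0.131 0.407 -0.904
outer loop
vertex 3.769 3.563 1.423
vertex 4.93 2.8 1.248
vertex 2.813 2.273 0.703
endloop
endfacet
facet normal -0.829 0.545 0.125
outer loop
vertex 2.813 2.273 0.703
vertex 3.507 2.75 3.231
vertex 3.769 3.563 1.423
endloop
endfacet
facet normal 0.543 0.733 0.409
outer loop
vertex 3.769 3.563 1.423
vertex 4.667 1.987 3.057
vertex 4.93 2.8 1.248
endloop
endfacet
facet normal 0.544 0.733 0.408
outer loop
vertex 3.507 2.75 3.231
vertex 4.667 1.987 3.057
vertex 3.769 3.563 1.423
endloop
endfacet
facet normal -0.954 0.219 -0.206
outer loop
vertex 1.158 -3.365 3.768
vertex 1.5 -1.532 4.132
vertex 1.647 -3.07 1.821
endloop
endfacet
facet normal -0.181 -0.965 -0.192
outer loop
vertex 2.42 -3.248 1.988
vertex 1.158 -3.365 3.768
vertex 1.647 -3.07 1.821
endloop
endfacet
facet normal -0.954 0.219 -0.207
outer loop
vertex 1.647 -3.07 1.821
vertex 1.5 -1.532 4.132
vertex 1.99 -1.237 2.184
endloop
endfacet
facet normal 0.241 0.145 -0.960
outer loop
vertex 1.99 -1.237 2.184
vertex 2.42 -3.248 1.988
vertex 1.647 -3.07 1.821
endloop
endfacet
facet normal -0.241 -0.146 0.960
outer loop
vertex 1.158 -3.365 3.768
vertex 2.273 -1.71 4.299
vertex 1.5 -1.532 4.132
endloop
endfacet
facet normal -0.181 -0.965 -0.192
outer loop
vertex 1.93 -3.543 3.936
vertex 1.158 -3.365 3.768
vertex 2.42 -3.248 1.988
endloop
endfacet
facet normal -0.242 -0.145 0.959
outer loop
vertex 1.93 -3.543 3.936
vertex 2.273 -1.71 4.299
vertex 1.158 -3.365 3.768
endloop
endfacet
facet normal 0.181 0.965 0.192
outer loop
vertex 1.5 -1.532 4.132
vertex 2.273 -1.71 4.299
vertex 1.99 -1.237 2.184
endloop
endfacet
facet normal 0.242 0.145 -0.959
outer loop
vertex 2.762 -1.415 2.352
vertex 2.42 -3.248 1.988
vertex 1.99 -1.237 2.184
endloop
endfacet
facet normal 0.181 0.965 0.192
outer loop
vertex 1.99 -1.237 2.184
vertex 2.273 -1.71 4.299
vertex 2.762 -1.415 2.352
endloop
endfacet
facet normal 0.954 -0.219 0.207
outer loop
vertex 2.762 -1.415 2.352
vertex 1.93 -3.543 3.936
vertex 2.42 -3.248 1.988
endloop
endfacet
facet normal 0.954 -0.219 0.206
outer loop
vertex 2.273 -1.71 4.299
vertex 1.93 -3.543 3.936
vertex 2.762 -1.415 2.352
endloop
endfacet

endsolid


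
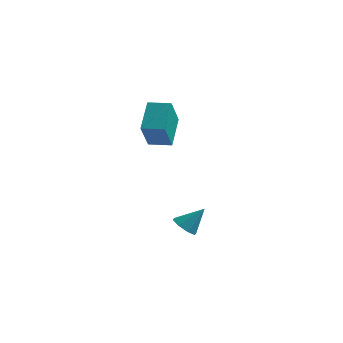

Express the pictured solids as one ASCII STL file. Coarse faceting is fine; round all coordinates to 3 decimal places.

solid 
facet normal -0.996 -0.073 -0.050
outer loop
vertex 0.488 -2.495 3.847
vertex 0.303 -0.814 5.075
vertex 0.482 -1.262 2.159
endloop
endfacet
facet normal 0.088 -0.804 -0.588
outer loop
vertex 1.797 -1.166 2.225
vertex 0.488 -2.495 3.847
vertex 0.482 -1.262 2.159
endloop
endfacet
facet normal -0.996 -0.073 -0.050
outer loop
vertex 0.482 -1.262 2.159
vertex 0.303 -0.814 5.075
vertex 0.298 0.419 3.387
endloop
endfacet
facet normal -0.003 0.590 -0.808
outer loop
vertex 0.298 0.419 3.387
vertex 1.797 -1.166 2.225
vertex 0.482 -1.262 2.159
endloop
endfacet
facet normal 0.003 -0.590 0.808
outer loop
vertex 0.488 -2.495 3.847
vertex 1.618 -0.718 5.141
vertex 0.303 -0.814 5.075
endloop
endfacet
facet normal 0.088 -0.804 -0.588
outer loop
vertex 1.802 -2.399 3.913
vertex 0.488 -2.495 3.847
vertex 1.797 -1.166 2.225
endloop
endfacet
facet normal 0.003 -0.590 0.808
outer loop
vertex 1.802 -2.399 3.913
vertex 1.618 -0.718 5.141
vertex 0.488 -2.495 3.847
endloop
endfacet
facet normal -0.088 0.804 0.588
outer loop
vertex 0.303 -0.814 5.075
vertex 1.618 -0.718 5.141
vertex 0.298 0.419 3.387
endloop
endfacet
facet normal -0.003 0.590 -0.808
outer loop
vertex 1.612 0.515 3.453
vertex 1.797 -1.166 2.225
vertex 0.298 0.419 3.387
endloop
endfacet
facet normal -0.088 0.804 0.588
outer loop
vertex 0.298 0.419 3.387
vertex 1.618 -0.718 5.141
vertex 1.612 0.515 3.453
endloop
endfacet
facet normal 0.996 0.073 0.050
outer loop
vertex 1.612 0.515 3.453
vertex 1.802 -2.399 3.913
vertex 1.797 -1.166 2.225
endloop
endfacet
facet normal 0.996 0.073 0.050
outer loop
vertex 1.618 -0.718 5.141
vertex 1.802 -2.399 3.913
vertex 1.612 0.515 3.453
endloop
endfacet
facet normal -0.574 -0.333 -0.748
outer loop
vertex 3.399 -1.947 -3.82
vertex 2.839 -2.233 -3.263
vertex 2.953 -1.509 -3.673
endloop
endfacet
facet normal 0.638 0.731 -0.243
outer loop
vertex 3.399 -1.947 -3.82
vertex 2.953 -1.509 -3.673
vertex 3.781 -1.687 -2.037
endloop
endfacet
facet normal -0.574 -0.333 -0.748
outer loop
vertex 2.953 -1.509 -3.673
vertex 2.839 -2.233 -3.263
vertex 2.44 -1.495 -3.286
endloop
endfacet
facet normal 0.079 0.995 0.068
outer loop
vertex 2.953 -1.509 -3.673
vertex 2.44 -1.495 -3.286
vertex 3.781 -1.687 -2.037
endloop
endfacet
facet normal -0.574 -0.334 -0.748
outer loop
vertex 2.44 -1.495 -3.286
vertex 2.839 -2.233 -3.263
vertex 2.161 -1.913 -2.885
endloop
endfacet
facet normal -0.382 0.760 0.526
outer loop
vertex 2.44 -1.495 -3.286
vertex 2.161 -1.913 -2.885
vertex 3.781 -1.687 -2.037
endloop
endfacet
facet normal -0.574 -0.333 -0.748
outer loop
vertex 2.161 -1.913 -2.885
vertex 2.839 -2.233 -3.263
vertex 2.279 -2.519 -2.706
endloop
endfacet
facet normal -0.475 0.163 0.865
outer loop
vertex 2.161 -1.913 -2.885
vertex 2.279 -2.519 -2.706
vertex 3.781 -1.687 -2.037
endloop
endfacet
facet normal -0.574 -0.334 -0.748
outer loop
vertex 2.279 -2.519 -2.706
vertex 2.839 -2.233 -3.263
vertex 2.726 -2.958 -2.853
endloop
endfacet
facet normal -0.147 -0.445 0.883
outer loop
vertex 2.279 -2.519 -2.706
vertex 2.726 -2.958 -2.853
vertex 3.781 -1.687 -2.037
endloop
endfacet
facet normal -0.575 -0.333 -0.748
outer loop
vertex 2.726 -2.958 -2.853
vertex 2.839 -2.233 -3.263
vertex 3.239 -2.972 -3.241
endloop
endfacet
facet normal 0.413 -0.709 0.571
outer loop
vertex 2.726 -2.958 -2.853
vertex 3.239 -2.972 -3.241
vertex 3.781 -1.687 -2.037
endloop
endfacet
facet normal -0.574 -0.333 -0.749
outer loop
vertex 3.239 -2.972 -3.241
vertex 2.839 -2.233 -3.263
vertex 3.518 -2.553 -3.641
endloop
endfacet
facet normal 0.873 -0.474 0.113
outer loop
vertex 3.239 -2.972 -3.241
vertex 3.518 -2.553 -3.641
vertex 3.781 -1.687 -2.037
endloop
endfacet
facet normal -0.574 -0.334 -0.748
outer loop
vertex 3.518 -2.553 -3.641
vertex 2.839 -2.233 -3.263
vertex 3.399 -1.947 -3.82
endloop
endfacet
facet normal 0.967 0.123 -0.225
outer loop
vertex 3.518 -2.553 -3.641
vertex 3.399 -1.947 -3.82
vertex 3.781 -1.687 -2.037
endloop
endfacet

endsolid


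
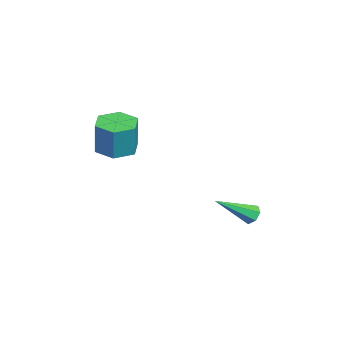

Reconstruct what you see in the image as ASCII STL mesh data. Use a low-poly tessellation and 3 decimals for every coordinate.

solid 
facet normal -0.191 -0.027 -0.981
outer loop
vertex 0.044 -2.757 -1.878
vertex -0.877 -2.692 -1.7
vertex -0.365 -1.912 -1.821
endloop
endfacet
facet normal 0.880 0.438 -0.184
outer loop
vertex 0.044 -2.757 -1.878
vertex -0.365 -1.912 -1.821
vertex 0.357 -2.714 -0.279
endloop
endfacet
facet normal 0.880 0.438 -0.184
outer loop
vertex 0.357 -2.714 -0.279
vertex -0.365 -1.912 -1.821
vertex -0.052 -1.869 -0.222
endloop
endfacet
facet normal 0.193 0.027 0.981
outer loop
vertex 0.357 -2.714 -0.279
vertex -0.052 -1.869 -0.222
vertex -0.563 -2.648 -0.1
endloop
endfacet
facet normal -0.193 -0.026 -0.981
outer loop
vertex -0.365 -1.912 -1.821
vertex -0.877 -2.692 -1.7
vertex -1.285 -1.847 -1.642
endloop
endfacet
facet normal 0.063 0.997 -0.039
outer loop
vertex -0.365 -1.912 -1.821
vertex -1.285 -1.847 -1.642
vertex -0.052 -1.869 -0.222
endloop
endfacet
facet normal 0.063 0.997 -0.039
outer loop
vertex -0.052 -1.869 -0.222
vertex -1.285 -1.847 -1.642
vertex -0.972 -1.804 -0.043
endloop
endfacet
facet normal 0.193 0.027 0.981
outer loop
vertex -0.052 -1.869 -0.222
vertex -0.972 -1.804 -0.043
vertex -0.563 -2.648 -0.1
endloop
endfacet
facet normal -0.193 -0.026 -0.981
outer loop
vertex -1.285 -1.847 -1.642
vertex -0.877 -2.692 -1.7
vertex -1.797 -2.626 -1.521
endloop
endfacet
facet normal -0.816 0.559 0.145
outer loop
vertex -1.285 -1.847 -1.642
vertex -1.797 -2.626 -1.521
vertex -0.972 -1.804 -0.043
endloop
endfacet
facet normal -0.816 0.559 0.145
outer loop
vertex -0.972 -1.804 -0.043
vertex -1.797 -2.626 -1.521
vertex -1.484 -2.583 0.078
endloop
endfacet
facet normal 0.191 0.027 0.981
outer loop
vertex -0.972 -1.804 -0.043
vertex -1.484 -2.583 0.078
vertex -0.563 -2.648 -0.1
endloop
endfacet
facet normal -0.193 -0.027 -0.981
outer loop
vertex -1.797 -2.626 -1.521
vertex -0.877 -2.692 -1.7
vertex -1.388 -3.471 -1.578
endloop
endfacet
facet normal -0.880 -0.438 0.184
outer loop
vertex -1.797 -2.626 -1.521
vertex -1.388 -3.471 -1.578
vertex -1.484 -2.583 0.078
endloop
endfacet
facet normal -0.880 -0.438 0.184
outer loop
vertex -1.484 -2.583 0.078
vertex -1.388 -3.471 -1.578
vertex -1.075 -3.428 0.021
endloop
endfacet
facet normal 0.191 0.027 0.981
outer loop
vertex -1.484 -2.583 0.078
vertex -1.075 -3.428 0.021
vertex -0.563 -2.648 -0.1
endloop
endfacet
facet normal -0.193 -0.027 -0.981
outer loop
vertex -1.388 -3.471 -1.578
vertex -0.877 -2.692 -1.7
vertex -0.468 -3.536 -1.757
endloop
endfacet
facet normal -0.063 -0.997 0.039
outer loop
vertex -1.388 -3.471 -1.578
vertex -0.468 -3.536 -1.757
vertex -1.075 -3.428 0.021
endloop
endfacet
facet normal -0.063 -0.997 0.039
outer loop
vertex -1.075 -3.428 0.021
vertex -0.468 -3.536 -1.757
vertex -0.155 -3.493 -0.158
endloop
endfacet
facet normal 0.193 0.026 0.981
outer loop
vertex -1.075 -3.428 0.021
vertex -0.155 -3.493 -0.158
vertex -0.563 -2.648 -0.1
endloop
endfacet
facet normal -0.191 -0.027 -0.981
outer loop
vertex -0.468 -3.536 -1.757
vertex -0.877 -2.692 -1.7
vertex 0.044 -2.757 -1.878
endloop
endfacet
facet normal 0.816 -0.559 -0.145
outer loop
vertex -0.468 -3.536 -1.757
vertex 0.044 -2.757 -1.878
vertex -0.155 -3.493 -0.158
endloop
endfacet
facet normal 0.816 -0.559 -0.145
outer loop
vertex -0.155 -3.493 -0.158
vertex 0.044 -2.757 -1.878
vertex 0.357 -2.714 -0.279
endloop
endfacet
facet normal 0.193 0.026 0.981
outer loop
vertex -0.155 -3.493 -0.158
vertex 0.357 -2.714 -0.279
vertex -0.563 -2.648 -0.1
endloop
endfacet
facet normal -0.362 0.740 -0.567
outer loop
vertex 3.179 2.684 -3.901
vertex 2.863 2.81 -3.535
vertex 3.327 2.975 -3.616
endloop
endfacet
facet normal 0.927 -0.126 -0.353
outer loop
vertex 3.179 2.684 -3.901
vertex 3.327 2.975 -3.616
vertex 3.557 1.39 -2.445
endloop
endfacet
facet normal -0.362 0.740 -0.567
outer loop
vertex 3.327 2.975 -3.616
vertex 2.863 2.81 -3.535
vertex 3.126 3.142 -3.27
endloop
endfacet
facet normal 0.870 0.368 0.328
outer loop
vertex 3.327 2.975 -3.616
vertex 3.126 3.142 -3.27
vertex 3.557 1.39 -2.445
endloop
endfacet
facet normal -0.361 0.739 -0.568
outer loop
vertex 3.126 3.142 -3.27
vertex 2.863 2.81 -3.535
vertex 2.726 3.059 -3.124
endloop
endfacet
facet normal 0.219 0.459 0.861
outer loop
vertex 3.126 3.142 -3.27
vertex 2.726 3.059 -3.124
vertex 3.557 1.39 -2.445
endloop
endfacet
facet normal -0.362 0.739 -0.568
outer loop
vertex 2.726 3.059 -3.124
vertex 2.863 2.81 -3.535
vertex 2.429 2.788 -3.287
endloop
endfacet
facet normal -0.533 0.077 0.843
outer loop
vertex 2.726 3.059 -3.124
vertex 2.429 2.788 -3.287
vertex 3.557 1.39 -2.445
endloop
endfacet
facet normal -0.362 0.739 -0.568
outer loop
vertex 2.429 2.788 -3.287
vertex 2.863 2.81 -3.535
vertex 2.459 2.534 -3.637
endloop
endfacet
facet normal -0.823 -0.491 0.286
outer loop
vertex 2.429 2.788 -3.287
vertex 2.459 2.534 -3.637
vertex 3.557 1.39 -2.445
endloop
endfacet
facet normal -0.362 0.739 -0.568
outer loop
vertex 2.459 2.534 -3.637
vertex 2.863 2.81 -3.535
vertex 2.793 2.487 -3.911
endloop
endfacet
facet normal -0.431 -0.816 -0.386
outer loop
vertex 2.459 2.534 -3.637
vertex 2.793 2.487 -3.911
vertex 3.557 1.39 -2.445
endloop
endfacet
facet normal -0.363 0.739 -0.568
outer loop
vertex 2.793 2.487 -3.911
vertex 2.863 2.81 -3.535
vertex 3.179 2.684 -3.901
endloop
endfacet
facet normal 0.351 -0.653 -0.671
outer loop
vertex 2.793 2.487 -3.911
vertex 3.179 2.684 -3.901
vertex 3.557 1.39 -2.445
endloop
endfacet

endsolid


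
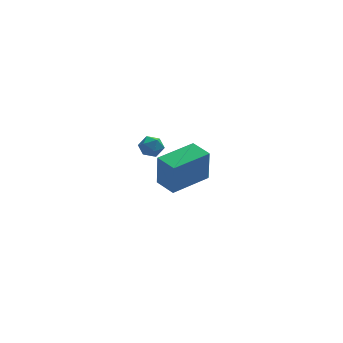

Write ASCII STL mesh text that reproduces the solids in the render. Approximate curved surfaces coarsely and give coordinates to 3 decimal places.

solid 
facet normal -0.879 -0.473 -0.066
outer loop
vertex -1.753 -5.094 2.256
vertex -2.326 -4.047 2.386
vertex -1.742 -4.858 0.411
endloop
endfacet
facet normal 0.477 -0.872 -0.109
outer loop
vertex 0.166 -3.833 0.554
vertex -1.753 -5.094 2.256
vertex -1.742 -4.858 0.411
endloop
endfacet
facet normal -0.879 -0.472 -0.066
outer loop
vertex -1.742 -4.858 0.411
vertex -2.326 -4.047 2.386
vertex -2.314 -3.811 0.541
endloop
endfacet
facet normal 0.006 0.127 -0.992
outer loop
vertex -2.314 -3.811 0.541
vertex 0.166 -3.833 0.554
vertex -1.742 -4.858 0.411
endloop
endfacet
facet normal -0.006 -0.127 0.992
outer loop
vertex -1.753 -5.094 2.256
vertex -0.418 -3.022 2.529
vertex -2.326 -4.047 2.386
endloop
endfacet
facet normal 0.477 -0.872 -0.108
outer loop
vertex 0.154 -4.069 2.399
vertex -1.753 -5.094 2.256
vertex 0.166 -3.833 0.554
endloop
endfacet
facet normal -0.006 -0.127 0.992
outer loop
vertex 0.154 -4.069 2.399
vertex -0.418 -3.022 2.529
vertex -1.753 -5.094 2.256
endloop
endfacet
facet normal -0.477 0.872 0.108
outer loop
vertex -2.326 -4.047 2.386
vertex -0.418 -3.022 2.529
vertex -2.314 -3.811 0.541
endloop
endfacet
facet normal 0.006 0.127 -0.992
outer loop
vertex -0.407 -2.786 0.684
vertex 0.166 -3.833 0.554
vertex -2.314 -3.811 0.541
endloop
endfacet
facet normal -0.477 0.872 0.109
outer loop
vertex -2.314 -3.811 0.541
vertex -0.418 -3.022 2.529
vertex -0.407 -2.786 0.684
endloop
endfacet
facet normal 0.879 0.473 0.066
outer loop
vertex -0.407 -2.786 0.684
vertex 0.154 -4.069 2.399
vertex 0.166 -3.833 0.554
endloop
endfacet
facet normal 0.879 0.472 0.066
outer loop
vertex -0.418 -3.022 2.529
vertex 0.154 -4.069 2.399
vertex -0.407 -2.786 0.684
endloop
endfacet
facet normal 0.163 0.864 0.476
outer loop
vertex -1.515 3.104 -1.011
vertex -1.635 2.776 -0.375
vertex -0.964 2.801 -0.65
endloop
endfacet
facet normal 0.541 0.832 -0.127
outer loop
vertex -1.515 3.104 -1.011
vertex -0.964 2.801 -0.65
vertex -1.013 2.723 -1.369
endloop
endfacet
facet normal 0.084 0.739 -0.668
outer loop
vertex -1.515 3.104 -1.011
vertex -1.013 2.723 -1.369
vertex -1.714 2.649 -1.539
endloop
endfacet
facet normal -0.577 0.714 -0.398
outer loop
vertex -1.515 3.104 -1.011
vertex -1.714 2.649 -1.539
vertex -2.098 2.681 -0.925
endloop
endfacet
facet normal -0.528 0.791 0.308
outer loop
vertex -1.515 3.104 -1.011
vertex -2.098 2.681 -0.925
vertex -1.635 2.776 -0.375
endloop
endfacet
facet normal 0.962 0.257 -0.093
outer loop
vertex -1.013 2.723 -1.369
vertex -0.964 2.801 -0.65
vertex -0.822 2.159 -0.955
endloop
endfacet
facet normal 0.351 0.309 0.884
outer loop
vertex -0.964 2.801 -0.65
vertex -1.635 2.776 -0.375
vertex -1.206 2.191 -0.341
endloop
endfacet
facet normal -0.767 0.190 0.613
outer loop
vertex -1.635 2.776 -0.375
vertex -2.098 2.681 -0.925
vertex -1.907 2.117 -0.511
endloop
endfacet
facet normal -0.844 0.066 -0.532
outer loop
vertex -2.098 2.681 -0.925
vertex -1.714 2.649 -1.539
vertex -1.956 2.039 -1.23
endloop
endfacet
facet normal 0.224 0.108 -0.969
outer loop
vertex -1.714 2.649 -1.539
vertex -1.013 2.723 -1.369
vertex -1.285 2.064 -1.505
endloop
endfacet
facet normal 0.577 -0.714 0.398
outer loop
vertex -1.405 1.736 -0.869
vertex -0.822 2.159 -0.955
vertex -1.206 2.191 -0.341
endloop
endfacet
facet normal -0.084 -0.739 0.668
outer loop
vertex -1.405 1.736 -0.869
vertex -1.206 2.191 -0.341
vertex -1.907 2.117 -0.511
endloop
endfacet
facet normal -0.541 -0.832 0.127
outer loop
vertex -1.405 1.736 -0.869
vertex -1.907 2.117 -0.511
vertex -1.956 2.039 -1.23
endloop
endfacet
facet normal -0.163 -0.864 -0.476
outer loop
vertex -1.405 1.736 -0.869
vertex -1.956 2.039 -1.23
vertex -1.285 2.064 -1.505
endloop
endfacet
facet normal 0.528 -0.791 -0.308
outer loop
vertex -1.405 1.736 -0.869
vertex -1.285 2.064 -1.505
vertex -0.822 2.159 -0.955
endloop
endfacet
facet normal 0.844 -0.066 0.532
outer loop
vertex -1.206 2.191 -0.341
vertex -0.822 2.159 -0.955
vertex -0.964 2.801 -0.65
endloop
endfacet
facet normal -0.224 -0.108 0.969
outer loop
vertex -1.907 2.117 -0.511
vertex -1.206 2.191 -0.341
vertex -1.635 2.776 -0.375
endloop
endfacet
facet normal -0.962 -0.257 0.093
outer loop
vertex -1.956 2.039 -1.23
vertex -1.907 2.117 -0.511
vertex -2.098 2.681 -0.925
endloop
endfacet
facet normal -0.351 -0.309 -0.884
outer loop
vertex -1.285 2.064 -1.505
vertex -1.956 2.039 -1.23
vertex -1.714 2.649 -1.539
endloop
endfacet
facet normal 0.767 -0.190 -0.613
outer loop
vertex -0.822 2.159 -0.955
vertex -1.285 2.064 -1.505
vertex -1.013 2.723 -1.369
endloop
endfacet
facet normal -0.955 -0.273 -0.119
outer loop
vertex -0.93 0.353 -1.544
vertex -1.233 1.277 -1.234
vertex -0.885 0.949 -3.274
endloop
endfacet
facet normal 0.296 -0.905 -0.304
outer loop
vertex 0.633 1.383 -3.086
vertex -0.93 0.353 -1.544
vertex -0.885 0.949 -3.274
endloop
endfacet
facet normal -0.955 -0.273 -0.119
outer loop
vertex -0.885 0.949 -3.274
vertex -1.233 1.277 -1.234
vertex -1.188 1.872 -2.964
endloop
endfacet
facet normal 0.024 0.325 -0.945
outer loop
vertex -1.188 1.872 -2.964
vertex 0.633 1.383 -3.086
vertex -0.885 0.949 -3.274
endloop
endfacet
facet normal -0.024 -0.325 0.945
outer loop
vertex -0.93 0.353 -1.544
vertex 0.285 1.711 -1.046
vertex -1.233 1.277 -1.234
endloop
endfacet
facet normal 0.297 -0.905 -0.304
outer loop
vertex 0.588 0.788 -1.356
vertex -0.93 0.353 -1.544
vertex 0.633 1.383 -3.086
endloop
endfacet
facet normal -0.024 -0.325 0.945
outer loop
vertex 0.588 0.788 -1.356
vertex 0.285 1.711 -1.046
vertex -0.93 0.353 -1.544
endloop
endfacet
facet normal -0.296 0.905 0.304
outer loop
vertex -1.233 1.277 -1.234
vertex 0.285 1.711 -1.046
vertex -1.188 1.872 -2.964
endloop
endfacet
facet normal 0.024 0.325 -0.945
outer loop
vertex 0.33 2.307 -2.776
vertex 0.633 1.383 -3.086
vertex -1.188 1.872 -2.964
endloop
endfacet
facet normal -0.297 0.905 0.304
outer loop
vertex -1.188 1.872 -2.964
vertex 0.285 1.711 -1.046
vertex 0.33 2.307 -2.776
endloop
endfacet
facet normal 0.955 0.273 0.119
outer loop
vertex 0.33 2.307 -2.776
vertex 0.588 0.788 -1.356
vertex 0.633 1.383 -3.086
endloop
endfacet
facet normal 0.955 0.273 0.119
outer loop
vertex 0.285 1.711 -1.046
vertex 0.588 0.788 -1.356
vertex 0.33 2.307 -2.776
endloop
endfacet

endsolid


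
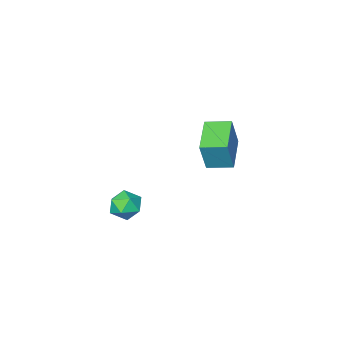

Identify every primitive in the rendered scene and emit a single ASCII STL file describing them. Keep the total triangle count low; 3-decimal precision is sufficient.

solid 
facet normal 0.239 -0.087 0.967
outer loop
vertex 1.385 1.13 2.836
vertex 1.181 0.401 2.821
vertex 1.895 0.599 2.662
endloop
endfacet
facet normal 0.644 0.406 0.648
outer loop
vertex 1.385 1.13 2.836
vertex 1.895 0.599 2.662
vertex 1.877 1.248 2.273
endloop
endfacet
facet normal 0.212 0.902 0.375
outer loop
vertex 1.385 1.13 2.836
vertex 1.877 1.248 2.273
vertex 1.153 1.452 2.192
endloop
endfacet
facet normal -0.460 0.717 0.524
outer loop
vertex 1.385 1.13 2.836
vertex 1.153 1.452 2.192
vertex 0.723 0.929 2.53
endloop
endfacet
facet normal -0.444 0.106 0.890
outer loop
vertex 1.385 1.13 2.836
vertex 0.723 0.929 2.53
vertex 1.181 0.401 2.821
endloop
endfacet
facet normal 0.990 0.092 0.107
outer loop
vertex 1.877 1.248 2.273
vertex 1.895 0.599 2.662
vertex 1.977 0.591 1.91
endloop
endfacet
facet normal 0.335 -0.706 0.624
outer loop
vertex 1.895 0.599 2.662
vertex 1.181 0.401 2.821
vertex 1.547 0.068 2.248
endloop
endfacet
facet normal -0.771 -0.394 0.500
outer loop
vertex 1.181 0.401 2.821
vertex 0.723 0.929 2.53
vertex 0.823 0.272 2.167
endloop
endfacet
facet normal -0.798 0.596 -0.093
outer loop
vertex 0.723 0.929 2.53
vertex 1.153 1.452 2.192
vertex 0.805 0.921 1.778
endloop
endfacet
facet normal 0.290 0.896 -0.336
outer loop
vertex 1.153 1.452 2.192
vertex 1.877 1.248 2.273
vertex 1.519 1.119 1.619
endloop
endfacet
facet normal 0.460 -0.717 -0.524
outer loop
vertex 1.315 0.39 1.604
vertex 1.977 0.591 1.91
vertex 1.547 0.068 2.248
endloop
endfacet
facet normal -0.212 -0.902 -0.375
outer loop
vertex 1.315 0.39 1.604
vertex 1.547 0.068 2.248
vertex 0.823 0.272 2.167
endloop
endfacet
facet normal -0.644 -0.406 -0.648
outer loop
vertex 1.315 0.39 1.604
vertex 0.823 0.272 2.167
vertex 0.805 0.921 1.778
endloop
endfacet
facet normal -0.239 0.087 -0.967
outer loop
vertex 1.315 0.39 1.604
vertex 0.805 0.921 1.778
vertex 1.519 1.119 1.619
endloop
endfacet
facet normal 0.444 -0.106 -0.890
outer loop
vertex 1.315 0.39 1.604
vertex 1.519 1.119 1.619
vertex 1.977 0.591 1.91
endloop
endfacet
facet normal 0.798 -0.596 0.093
outer loop
vertex 1.547 0.068 2.248
vertex 1.977 0.591 1.91
vertex 1.895 0.599 2.662
endloop
endfacet
facet normal -0.290 -0.896 0.336
outer loop
vertex 0.823 0.272 2.167
vertex 1.547 0.068 2.248
vertex 1.181 0.401 2.821
endloop
endfacet
facet normal -0.990 -0.092 -0.107
outer loop
vertex 0.805 0.921 1.778
vertex 0.823 0.272 2.167
vertex 0.723 0.929 2.53
endloop
endfacet
facet normal -0.335 0.706 -0.624
outer loop
vertex 1.519 1.119 1.619
vertex 0.805 0.921 1.778
vertex 1.153 1.452 2.192
endloop
endfacet
facet normal 0.771 0.394 -0.500
outer loop
vertex 1.977 0.591 1.91
vertex 1.519 1.119 1.619
vertex 1.877 1.248 2.273
endloop
endfacet
facet normal -0.653 -0.707 0.271
outer loop
vertex -3.47 -0.677 4.445
vertex -4.266 0.122 4.611
vertex -3.924 -0.824 2.97
endloop
endfacet
facet normal 0.699 -0.701 -0.145
outer loop
vertex -2.814 0.378 2.509
vertex -3.47 -0.677 4.445
vertex -3.924 -0.824 2.97
endloop
endfacet
facet normal -0.653 -0.707 0.272
outer loop
vertex -3.924 -0.824 2.97
vertex -4.266 0.122 4.611
vertex -4.72 -0.025 3.137
endloop
endfacet
facet normal -0.294 -0.094 -0.951
outer loop
vertex -4.72 -0.025 3.137
vertex -2.814 0.378 2.509
vertex -3.924 -0.824 2.97
endloop
endfacet
facet normal 0.293 0.094 0.951
outer loop
vertex -3.47 -0.677 4.445
vertex -3.156 1.324 4.15
vertex -4.266 0.122 4.611
endloop
endfacet
facet normal 0.698 -0.701 -0.145
outer loop
vertex -2.36 0.525 3.983
vertex -3.47 -0.677 4.445
vertex -2.814 0.378 2.509
endloop
endfacet
facet normal 0.294 0.094 0.951
outer loop
vertex -2.36 0.525 3.983
vertex -3.156 1.324 4.15
vertex -3.47 -0.677 4.445
endloop
endfacet
facet normal -0.698 0.701 0.145
outer loop
vertex -4.266 0.122 4.611
vertex -3.156 1.324 4.15
vertex -4.72 -0.025 3.137
endloop
endfacet
facet normal -0.293 -0.095 -0.951
outer loop
vertex -3.61 1.177 2.675
vertex -2.814 0.378 2.509
vertex -4.72 -0.025 3.137
endloop
endfacet
facet normal -0.698 0.701 0.145
outer loop
vertex -4.72 -0.025 3.137
vertex -3.156 1.324 4.15
vertex -3.61 1.177 2.675
endloop
endfacet
facet normal 0.653 0.707 -0.272
outer loop
vertex -3.61 1.177 2.675
vertex -2.36 0.525 3.983
vertex -2.814 0.378 2.509
endloop
endfacet
facet normal 0.653 0.707 -0.271
outer loop
vertex -3.156 1.324 4.15
vertex -2.36 0.525 3.983
vertex -3.61 1.177 2.675
endloop
endfacet

endsolid


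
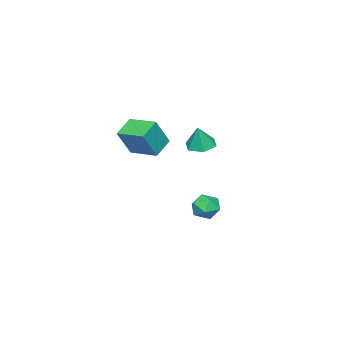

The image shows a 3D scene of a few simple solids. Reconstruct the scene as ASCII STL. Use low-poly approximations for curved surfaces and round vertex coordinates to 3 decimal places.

solid 
facet normal -0.295 -0.016 -0.955
outer loop
vertex -2.008 2.657 1.075
vertex -2.553 2.22 1.251
vertex -2.644 2.934 1.267
endloop
endfacet
facet normal 0.459 0.822 0.336
outer loop
vertex -2.008 2.657 1.075
vertex -2.644 2.934 1.267
vertex -2.207 2.24 2.369
endloop
endfacet
facet normal -0.295 -0.016 -0.955
outer loop
vertex -2.644 2.934 1.267
vertex -2.553 2.22 1.251
vertex -3.189 2.497 1.443
endloop
endfacet
facet normal -0.376 0.709 0.596
outer loop
vertex -2.644 2.934 1.267
vertex -3.189 2.497 1.443
vertex -2.207 2.24 2.369
endloop
endfacet
facet normal -0.296 -0.017 -0.955
outer loop
vertex -3.189 2.497 1.443
vertex -2.553 2.22 1.251
vertex -3.097 1.783 1.427
endloop
endfacet
facet normal -0.697 -0.106 0.710
outer loop
vertex -3.189 2.497 1.443
vertex -3.097 1.783 1.427
vertex -2.207 2.24 2.369
endloop
endfacet
facet normal -0.295 -0.018 -0.955
outer loop
vertex -3.097 1.783 1.427
vertex -2.553 2.22 1.251
vertex -2.461 1.506 1.236
endloop
endfacet
facet normal -0.182 -0.806 0.563
outer loop
vertex -3.097 1.783 1.427
vertex -2.461 1.506 1.236
vertex -2.207 2.24 2.369
endloop
endfacet
facet normal -0.294 -0.018 -0.956
outer loop
vertex -2.461 1.506 1.236
vertex -2.553 2.22 1.251
vertex -1.916 1.943 1.06
endloop
endfacet
facet normal 0.654 -0.693 0.303
outer loop
vertex -2.461 1.506 1.236
vertex -1.916 1.943 1.06
vertex -2.207 2.24 2.369
endloop
endfacet
facet normal -0.294 -0.018 -0.956
outer loop
vertex -1.916 1.943 1.06
vertex -2.553 2.22 1.251
vertex -2.008 2.657 1.075
endloop
endfacet
facet normal 0.974 0.122 0.189
outer loop
vertex -1.916 1.943 1.06
vertex -2.008 2.657 1.075
vertex -2.207 2.24 2.369
endloop
endfacet
facet normal -0.772 -0.187 0.607
outer loop
vertex -2.014 3.384 -1.556
vertex -2.144 2.755 -1.915
vertex -1.69 2.76 -1.336
endloop
endfacet
facet normal -0.270 0.192 0.943
outer loop
vertex -2.014 3.384 -1.556
vertex -1.69 2.76 -1.336
vertex -1.306 3.388 -1.354
endloop
endfacet
facet normal -0.169 0.798 0.578
outer loop
vertex -2.014 3.384 -1.556
vertex -1.306 3.388 -1.354
vertex -1.523 3.77 -1.945
endloop
endfacet
facet normal -0.610 0.793 0.017
outer loop
vertex -2.014 3.384 -1.556
vertex -1.523 3.77 -1.945
vertex -2.041 3.379 -2.291
endloop
endfacet
facet normal -0.982 0.183 0.035
outer loop
vertex -2.014 3.384 -1.556
vertex -2.041 3.379 -2.291
vertex -2.144 2.755 -1.915
endloop
endfacet
facet normal 0.338 -0.180 0.924
outer loop
vertex -1.306 3.388 -1.354
vertex -1.69 2.76 -1.336
vertex -0.999 2.761 -1.589
endloop
endfacet
facet normal -0.475 -0.794 0.380
outer loop
vertex -1.69 2.76 -1.336
vertex -2.144 2.755 -1.915
vertex -1.517 2.37 -1.935
endloop
endfacet
facet normal -0.815 -0.194 -0.546
outer loop
vertex -2.144 2.755 -1.915
vertex -2.041 3.379 -2.291
vertex -1.734 2.752 -2.526
endloop
endfacet
facet normal -0.212 0.790 -0.575
outer loop
vertex -2.041 3.379 -2.291
vertex -1.523 3.77 -1.945
vertex -1.35 3.38 -2.544
endloop
endfacet
facet normal 0.501 0.799 0.332
outer loop
vertex -1.523 3.77 -1.945
vertex -1.306 3.388 -1.354
vertex -0.896 3.385 -1.965
endloop
endfacet
facet normal 0.610 -0.793 -0.017
outer loop
vertex -1.026 2.756 -2.324
vertex -0.999 2.761 -1.589
vertex -1.517 2.37 -1.935
endloop
endfacet
facet normal 0.169 -0.798 -0.578
outer loop
vertex -1.026 2.756 -2.324
vertex -1.517 2.37 -1.935
vertex -1.734 2.752 -2.526
endloop
endfacet
facet normal 0.270 -0.192 -0.943
outer loop
vertex -1.026 2.756 -2.324
vertex -1.734 2.752 -2.526
vertex -1.35 3.38 -2.544
endloop
endfacet
facet normal 0.772 0.187 -0.607
outer loop
vertex -1.026 2.756 -2.324
vertex -1.35 3.38 -2.544
vertex -0.896 3.385 -1.965
endloop
endfacet
facet normal 0.982 -0.183 -0.035
outer loop
vertex -1.026 2.756 -2.324
vertex -0.896 3.385 -1.965
vertex -0.999 2.761 -1.589
endloop
endfacet
facet normal 0.212 -0.790 0.575
outer loop
vertex -1.517 2.37 -1.935
vertex -0.999 2.761 -1.589
vertex -1.69 2.76 -1.336
endloop
endfacet
facet normal -0.501 -0.799 -0.332
outer loop
vertex -1.734 2.752 -2.526
vertex -1.517 2.37 -1.935
vertex -2.144 2.755 -1.915
endloop
endfacet
facet normal -0.338 0.180 -0.924
outer loop
vertex -1.35 3.38 -2.544
vertex -1.734 2.752 -2.526
vertex -2.041 3.379 -2.291
endloop
endfacet
facet normal 0.475 0.794 -0.380
outer loop
vertex -0.896 3.385 -1.965
vertex -1.35 3.38 -2.544
vertex -1.523 3.77 -1.945
endloop
endfacet
facet normal 0.815 0.194 0.546
outer loop
vertex -0.999 2.761 -1.589
vertex -0.896 3.385 -1.965
vertex -1.306 3.388 -1.354
endloop
endfacet
facet normal -0.488 0.139 -0.862
outer loop
vertex 1.921 2.084 3.088
vertex 2.062 3.42 3.224
vertex 2.831 2.042 2.566
endloop
endfacet
facet normal -0.104 -0.989 -0.101
outer loop
vertex 3.538 1.84 3.816
vertex 1.921 2.084 3.088
vertex 2.831 2.042 2.566
endloop
endfacet
facet normal -0.488 0.139 -0.862
outer loop
vertex 2.831 2.042 2.566
vertex 2.062 3.42 3.224
vertex 2.972 3.377 2.702
endloop
endfacet
facet normal 0.867 -0.041 -0.497
outer loop
vertex 2.972 3.377 2.702
vertex 3.538 1.84 3.816
vertex 2.831 2.042 2.566
endloop
endfacet
facet normal -0.867 0.041 0.497
outer loop
vertex 1.921 2.084 3.088
vertex 2.769 3.218 4.474
vertex 2.062 3.42 3.224
endloop
endfacet
facet normal -0.104 -0.989 -0.100
outer loop
vertex 2.628 1.883 4.338
vertex 1.921 2.084 3.088
vertex 3.538 1.84 3.816
endloop
endfacet
facet normal -0.867 0.041 0.497
outer loop
vertex 2.628 1.883 4.338
vertex 2.769 3.218 4.474
vertex 1.921 2.084 3.088
endloop
endfacet
facet normal 0.105 0.989 0.101
outer loop
vertex 2.062 3.42 3.224
vertex 2.769 3.218 4.474
vertex 2.972 3.377 2.702
endloop
endfacet
facet normal 0.867 -0.041 -0.497
outer loop
vertex 3.679 3.176 3.952
vertex 3.538 1.84 3.816
vertex 2.972 3.377 2.702
endloop
endfacet
facet normal 0.103 0.990 0.101
outer loop
vertex 2.972 3.377 2.702
vertex 2.769 3.218 4.474
vertex 3.679 3.176 3.952
endloop
endfacet
facet normal 0.488 -0.139 0.862
outer loop
vertex 3.679 3.176 3.952
vertex 2.628 1.883 4.338
vertex 3.538 1.84 3.816
endloop
endfacet
facet normal 0.488 -0.139 0.862
outer loop
vertex 2.769 3.218 4.474
vertex 2.628 1.883 4.338
vertex 3.679 3.176 3.952
endloop
endfacet

endsolid


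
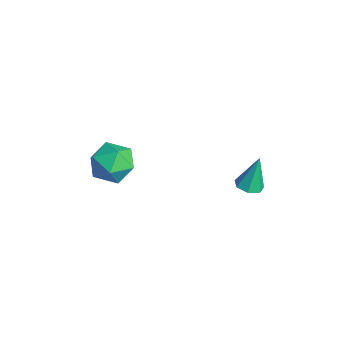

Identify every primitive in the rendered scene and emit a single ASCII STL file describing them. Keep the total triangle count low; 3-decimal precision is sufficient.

solid 
facet normal 0.048 -0.284 -0.958
outer loop
vertex -0.028 2.852 -4.715
vertex -0.683 3.193 -4.849
vertex 0.01 3.475 -4.898
endloop
endfacet
facet normal 0.927 0.052 0.371
outer loop
vertex -0.028 2.852 -4.715
vertex 0.01 3.475 -4.898
vertex -0.777 3.747 -2.971
endloop
endfacet
facet normal 0.047 -0.283 -0.958
outer loop
vertex 0.01 3.475 -4.898
vertex -0.683 3.193 -4.849
vertex -0.473 3.886 -5.043
endloop
endfacet
facet normal 0.616 0.775 0.142
outer loop
vertex 0.01 3.475 -4.898
vertex -0.473 3.886 -5.043
vertex -0.777 3.747 -2.971
endloop
endfacet
facet normal 0.048 -0.283 -0.958
outer loop
vertex -0.473 3.886 -5.043
vertex -0.683 3.193 -4.849
vertex -1.115 3.774 -5.042
endloop
endfacet
facet normal -0.172 0.984 0.041
outer loop
vertex -0.473 3.886 -5.043
vertex -1.115 3.774 -5.042
vertex -0.777 3.747 -2.971
endloop
endfacet
facet normal 0.048 -0.282 -0.958
outer loop
vertex -1.115 3.774 -5.042
vertex -0.683 3.193 -4.849
vertex -1.431 3.225 -4.896
endloop
endfacet
facet normal -0.841 0.522 0.144
outer loop
vertex -1.115 3.774 -5.042
vertex -1.431 3.225 -4.896
vertex -0.777 3.747 -2.971
endloop
endfacet
facet normal 0.048 -0.283 -0.958
outer loop
vertex -1.431 3.225 -4.896
vertex -0.683 3.193 -4.849
vertex -1.184 2.651 -4.714
endloop
endfacet
facet normal -0.889 -0.264 0.374
outer loop
vertex -1.431 3.225 -4.896
vertex -1.184 2.651 -4.714
vertex -0.777 3.747 -2.971
endloop
endfacet
facet normal 0.049 -0.284 -0.958
outer loop
vertex -1.184 2.651 -4.714
vertex -0.683 3.193 -4.849
vertex -0.56 2.485 -4.633
endloop
endfacet
facet normal -0.280 -0.782 0.557
outer loop
vertex -1.184 2.651 -4.714
vertex -0.56 2.485 -4.633
vertex -0.777 3.747 -2.971
endloop
endfacet
facet normal 0.048 -0.284 -0.958
outer loop
vertex -0.56 2.485 -4.633
vertex -0.683 3.193 -4.849
vertex -0.028 2.852 -4.715
endloop
endfacet
facet normal 0.528 -0.642 0.556
outer loop
vertex -0.56 2.485 -4.633
vertex -0.028 2.852 -4.715
vertex -0.777 3.747 -2.971
endloop
endfacet
facet normal -0.766 0.540 0.347
outer loop
vertex -3.727 -2.619 -2.989
vertex -3.529 -3.082 -1.832
vertex -2.947 -2.023 -2.195
endloop
endfacet
facet normal -0.454 0.867 -0.204
outer loop
vertex -3.727 -2.619 -2.989
vertex -2.947 -2.023 -2.195
vertex -2.636 -2.147 -3.412
endloop
endfacet
facet normal -0.481 0.426 -0.766
outer loop
vertex -3.727 -2.619 -2.989
vertex -2.636 -2.147 -3.412
vertex -3.025 -3.283 -3.8
endloop
endfacet
facet normal -0.810 -0.173 -0.560
outer loop
vertex -3.727 -2.619 -2.989
vertex -3.025 -3.283 -3.8
vertex -3.577 -3.861 -2.823
endloop
endfacet
facet normal -0.987 -0.102 0.128
outer loop
vertex -3.727 -2.619 -2.989
vertex -3.577 -3.861 -2.823
vertex -3.529 -3.082 -1.832
endloop
endfacet
facet normal 0.232 0.972 -0.040
outer loop
vertex -2.636 -2.147 -3.412
vertex -2.947 -2.023 -2.195
vertex -1.763 -2.319 -2.517
endloop
endfacet
facet normal -0.273 0.443 0.854
outer loop
vertex -2.947 -2.023 -2.195
vertex -3.529 -3.082 -1.832
vertex -2.315 -2.897 -1.54
endloop
endfacet
facet normal -0.629 -0.596 0.499
outer loop
vertex -3.529 -3.082 -1.832
vertex -3.577 -3.861 -2.823
vertex -2.704 -4.033 -1.928
endloop
endfacet
facet normal -0.345 -0.710 -0.615
outer loop
vertex -3.577 -3.861 -2.823
vertex -3.025 -3.283 -3.8
vertex -2.393 -4.157 -3.145
endloop
endfacet
facet normal 0.188 0.259 -0.947
outer loop
vertex -3.025 -3.283 -3.8
vertex -2.636 -2.147 -3.412
vertex -1.811 -3.098 -3.508
endloop
endfacet
facet normal 0.810 0.173 0.560
outer loop
vertex -1.613 -3.561 -2.351
vertex -1.763 -2.319 -2.517
vertex -2.315 -2.897 -1.54
endloop
endfacet
facet normal 0.481 -0.426 0.766
outer loop
vertex -1.613 -3.561 -2.351
vertex -2.315 -2.897 -1.54
vertex -2.704 -4.033 -1.928
endloop
endfacet
facet normal 0.454 -0.867 0.204
outer loop
vertex -1.613 -3.561 -2.351
vertex -2.704 -4.033 -1.928
vertex -2.393 -4.157 -3.145
endloop
endfacet
facet normal 0.766 -0.540 -0.347
outer loop
vertex -1.613 -3.561 -2.351
vertex -2.393 -4.157 -3.145
vertex -1.811 -3.098 -3.508
endloop
endfacet
facet normal 0.987 0.102 -0.128
outer loop
vertex -1.613 -3.561 -2.351
vertex -1.811 -3.098 -3.508
vertex -1.763 -2.319 -2.517
endloop
endfacet
facet normal 0.345 0.710 0.615
outer loop
vertex -2.315 -2.897 -1.54
vertex -1.763 -2.319 -2.517
vertex -2.947 -2.023 -2.195
endloop
endfacet
facet normal -0.188 -0.259 0.947
outer loop
vertex -2.704 -4.033 -1.928
vertex -2.315 -2.897 -1.54
vertex -3.529 -3.082 -1.832
endloop
endfacet
facet normal -0.232 -0.972 0.040
outer loop
vertex -2.393 -4.157 -3.145
vertex -2.704 -4.033 -1.928
vertex -3.577 -3.861 -2.823
endloop
endfacet
facet normal 0.273 -0.443 -0.854
outer loop
vertex -1.811 -3.098 -3.508
vertex -2.393 -4.157 -3.145
vertex -3.025 -3.283 -3.8
endloop
endfacet
facet normal 0.629 0.596 -0.499
outer loop
vertex -1.763 -2.319 -2.517
vertex -1.811 -3.098 -3.508
vertex -2.636 -2.147 -3.412
endloop
endfacet

endsolid


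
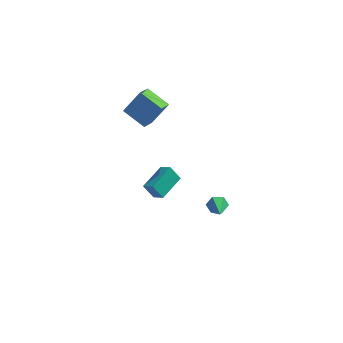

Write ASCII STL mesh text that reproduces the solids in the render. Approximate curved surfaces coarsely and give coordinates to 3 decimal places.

solid 
facet normal -0.224 0.916 -0.333
outer loop
vertex 3.703 -2.95 -1.631
vertex 3.394 -2.819 -1.063
vertex 4.037 -2.685 -1.127
endloop
endfacet
facet normal 0.856 -0.345 -0.386
outer loop
vertex 3.703 -2.95 -1.631
vertex 4.037 -2.685 -1.127
vertex 3.706 -4.101 -0.597
endloop
endfacet
facet normal -0.224 0.916 -0.333
outer loop
vertex 4.037 -2.685 -1.127
vertex 3.394 -2.819 -1.063
vertex 3.728 -2.554 -0.559
endloop
endfacet
facet normal 0.876 -0.024 0.482
outer loop
vertex 4.037 -2.685 -1.127
vertex 3.728 -2.554 -0.559
vertex 3.706 -4.101 -0.597
endloop
endfacet
facet normal -0.224 0.916 -0.333
outer loop
vertex 3.728 -2.554 -0.559
vertex 3.394 -2.819 -1.063
vertex 3.085 -2.688 -0.495
endloop
endfacet
facet normal 0.104 -0.026 0.994
outer loop
vertex 3.728 -2.554 -0.559
vertex 3.085 -2.688 -0.495
vertex 3.706 -4.101 -0.597
endloop
endfacet
facet normal -0.223 0.916 -0.332
outer loop
vertex 3.085 -2.688 -0.495
vertex 3.394 -2.819 -1.063
vertex 2.751 -2.952 -0.999
endloop
endfacet
facet normal -0.687 -0.348 0.638
outer loop
vertex 3.085 -2.688 -0.495
vertex 2.751 -2.952 -0.999
vertex 3.706 -4.101 -0.597
endloop
endfacet
facet normal -0.223 0.916 -0.332
outer loop
vertex 2.751 -2.952 -0.999
vertex 3.394 -2.819 -1.063
vertex 3.06 -3.083 -1.567
endloop
endfacet
facet normal -0.707 -0.668 -0.231
outer loop
vertex 2.751 -2.952 -0.999
vertex 3.06 -3.083 -1.567
vertex 3.706 -4.101 -0.597
endloop
endfacet
facet normal -0.223 0.916 -0.332
outer loop
vertex 3.06 -3.083 -1.567
vertex 3.394 -2.819 -1.063
vertex 3.703 -2.95 -1.631
endloop
endfacet
facet normal 0.064 -0.667 -0.742
outer loop
vertex 3.06 -3.083 -1.567
vertex 3.703 -2.95 -1.631
vertex 3.706 -4.101 -0.597
endloop
endfacet
facet normal -0.530 -0.244 -0.812
outer loop
vertex -2.574 0.8 3.52
vertex -2.286 1.771 3.041
vertex -1.232 0.078 2.861
endloop
endfacet
facet normal -0.257 -0.867 0.427
outer loop
vertex -0.294 0.509 4.299
vertex -2.574 0.8 3.52
vertex -1.232 0.078 2.861
endloop
endfacet
facet normal -0.530 -0.244 -0.812
outer loop
vertex -1.232 0.078 2.861
vertex -2.286 1.771 3.041
vertex -0.944 1.048 2.382
endloop
endfacet
facet normal 0.808 -0.436 -0.396
outer loop
vertex -0.944 1.048 2.382
vertex -0.294 0.509 4.299
vertex -1.232 0.078 2.861
endloop
endfacet
facet normal -0.808 0.435 0.397
outer loop
vertex -2.574 0.8 3.52
vertex -1.348 2.202 4.479
vertex -2.286 1.771 3.041
endloop
endfacet
facet normal -0.257 -0.867 0.428
outer loop
vertex -1.636 1.232 4.958
vertex -2.574 0.8 3.52
vertex -0.294 0.509 4.299
endloop
endfacet
facet normal -0.808 0.436 0.396
outer loop
vertex -1.636 1.232 4.958
vertex -1.348 2.202 4.479
vertex -2.574 0.8 3.52
endloop
endfacet
facet normal 0.257 0.867 -0.427
outer loop
vertex -2.286 1.771 3.041
vertex -1.348 2.202 4.479
vertex -0.944 1.048 2.382
endloop
endfacet
facet normal 0.808 -0.435 -0.396
outer loop
vertex -0.006 1.48 3.82
vertex -0.294 0.509 4.299
vertex -0.944 1.048 2.382
endloop
endfacet
facet normal 0.256 0.867 -0.428
outer loop
vertex -0.944 1.048 2.382
vertex -1.348 2.202 4.479
vertex -0.006 1.48 3.82
endloop
endfacet
facet normal 0.530 0.243 0.812
outer loop
vertex -0.006 1.48 3.82
vertex -1.636 1.232 4.958
vertex -0.294 0.509 4.299
endloop
endfacet
facet normal 0.530 0.244 0.812
outer loop
vertex -1.348 2.202 4.479
vertex -1.636 1.232 4.958
vertex -0.006 1.48 3.82
endloop
endfacet
facet normal -0.575 0.090 0.813
outer loop
vertex -0.855 0.517 -3.325
vertex -0.027 2.156 -2.921
vertex -1.496 0.965 -3.828
endloop
endfacet
facet normal -0.441 -0.872 -0.215
outer loop
vertex -0.853 0.864 -4.739
vertex -0.855 0.517 -3.325
vertex -1.496 0.965 -3.828
endloop
endfacet
facet normal -0.575 0.090 0.813
outer loop
vertex -1.496 0.965 -3.828
vertex -0.027 2.156 -2.921
vertex -0.669 2.604 -3.424
endloop
endfacet
facet normal -0.690 0.481 -0.540
outer loop
vertex -0.669 2.604 -3.424
vertex -0.853 0.864 -4.739
vertex -1.496 0.965 -3.828
endloop
endfacet
facet normal 0.690 -0.482 0.540
outer loop
vertex -0.855 0.517 -3.325
vertex 0.616 2.055 -3.832
vertex -0.027 2.156 -2.921
endloop
endfacet
facet normal -0.440 -0.872 -0.215
outer loop
vertex -0.211 0.416 -4.236
vertex -0.855 0.517 -3.325
vertex -0.853 0.864 -4.739
endloop
endfacet
facet normal 0.690 -0.481 0.541
outer loop
vertex -0.211 0.416 -4.236
vertex 0.616 2.055 -3.832
vertex -0.855 0.517 -3.325
endloop
endfacet
facet normal 0.440 0.872 0.214
outer loop
vertex -0.027 2.156 -2.921
vertex 0.616 2.055 -3.832
vertex -0.669 2.604 -3.424
endloop
endfacet
facet normal -0.690 0.482 -0.541
outer loop
vertex -0.025 2.503 -4.335
vertex -0.853 0.864 -4.739
vertex -0.669 2.604 -3.424
endloop
endfacet
facet normal 0.441 0.872 0.215
outer loop
vertex -0.669 2.604 -3.424
vertex 0.616 2.055 -3.832
vertex -0.025 2.503 -4.335
endloop
endfacet
facet normal 0.575 -0.090 -0.813
outer loop
vertex -0.025 2.503 -4.335
vertex -0.211 0.416 -4.236
vertex -0.853 0.864 -4.739
endloop
endfacet
facet normal 0.575 -0.090 -0.813
outer loop
vertex 0.616 2.055 -3.832
vertex -0.211 0.416 -4.236
vertex -0.025 2.503 -4.335
endloop
endfacet

endsolid
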